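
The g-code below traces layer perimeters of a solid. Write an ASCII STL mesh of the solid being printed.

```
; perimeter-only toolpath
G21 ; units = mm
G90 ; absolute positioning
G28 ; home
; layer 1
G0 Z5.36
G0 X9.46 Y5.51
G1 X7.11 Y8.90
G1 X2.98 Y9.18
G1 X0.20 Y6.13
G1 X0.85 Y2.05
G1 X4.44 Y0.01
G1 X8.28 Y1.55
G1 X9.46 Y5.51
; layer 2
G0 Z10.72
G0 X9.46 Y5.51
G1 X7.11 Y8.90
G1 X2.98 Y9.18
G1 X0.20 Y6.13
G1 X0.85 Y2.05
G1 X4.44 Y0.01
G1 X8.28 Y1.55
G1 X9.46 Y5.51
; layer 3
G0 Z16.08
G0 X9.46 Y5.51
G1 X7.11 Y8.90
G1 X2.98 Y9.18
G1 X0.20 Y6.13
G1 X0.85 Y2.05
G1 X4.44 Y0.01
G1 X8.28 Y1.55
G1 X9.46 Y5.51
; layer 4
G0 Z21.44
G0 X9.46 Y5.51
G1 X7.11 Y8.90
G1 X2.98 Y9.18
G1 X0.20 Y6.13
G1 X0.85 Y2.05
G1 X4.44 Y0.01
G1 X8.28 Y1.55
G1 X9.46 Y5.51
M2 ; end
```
solid part
  facet normal 0.0000 0.0000 -1.0000
    outer loop
      vertex 2.98 9.18 0.00
      vertex 7.11 8.90 0.00
      vertex 9.46 5.51 0.00
    endloop
  endfacet
  facet normal 0.0000 0.0000 -1.0000
    outer loop
      vertex 0.20 6.13 0.00
      vertex 2.98 9.18 0.00
      vertex 9.46 5.51 0.00
    endloop
  endfacet
  facet normal 0.0000 0.0000 -1.0000
    outer loop
      vertex 0.85 2.05 0.00
      vertex 0.20 6.13 0.00
      vertex 9.46 5.51 0.00
    endloop
  endfacet
  facet normal 0.0000 0.0000 -1.0000
    outer loop
      vertex 4.44 0.01 0.00
      vertex 0.85 2.05 0.00
      vertex 9.46 5.51 0.00
    endloop
  endfacet
  facet normal 0.0000 0.0000 -1.0000
    outer loop
      vertex 8.28 1.55 0.00
      vertex 4.44 0.01 0.00
      vertex 9.46 5.51 0.00
    endloop
  endfacet
  facet normal 0.0000 0.0000 1.0000
    outer loop
      vertex 9.46 5.51 21.44
      vertex 7.11 8.90 21.44
      vertex 2.98 9.18 21.44
    endloop
  endfacet
  facet normal 0.0000 0.0000 1.0000
    outer loop
      vertex 9.46 5.51 21.44
      vertex 2.98 9.18 21.44
      vertex 0.20 6.13 21.44
    endloop
  endfacet
  facet normal 0.0000 0.0000 1.0000
    outer loop
      vertex 9.46 5.51 21.44
      vertex 0.20 6.13 21.44
      vertex 0.85 2.05 21.44
    endloop
  endfacet
  facet normal 0.0000 0.0000 1.0000
    outer loop
      vertex 9.46 5.51 21.44
      vertex 0.85 2.05 21.44
      vertex 4.44 0.01 21.44
    endloop
  endfacet
  facet normal 0.0000 0.0000 1.0000
    outer loop
      vertex 9.46 5.51 21.44
      vertex 4.44 0.01 21.44
      vertex 8.28 1.55 21.44
    endloop
  endfacet
  facet normal 0.8218 0.5697 0.0000
    outer loop
      vertex 9.46 5.51 0.00
      vertex 7.11 8.90 0.00
      vertex 7.11 8.90 21.44
    endloop
  endfacet
  facet normal 0.8218 0.5697 0.0000
    outer loop
      vertex 9.46 5.51 0.00
      vertex 7.11 8.90 21.44
      vertex 9.46 5.51 21.44
    endloop
  endfacet
  facet normal 0.0676 0.9977 0.0000
    outer loop
      vertex 7.11 8.90 0.00
      vertex 2.98 9.18 0.00
      vertex 2.98 9.18 21.44
    endloop
  endfacet
  facet normal 0.0676 0.9977 0.0000
    outer loop
      vertex 7.11 8.90 0.00
      vertex 2.98 9.18 21.44
      vertex 7.11 8.90 21.44
    endloop
  endfacet
  facet normal -0.7391 0.6736 0.0000
    outer loop
      vertex 2.98 9.18 0.00
      vertex 0.20 6.13 0.00
      vertex 0.20 6.13 21.44
    endloop
  endfacet
  facet normal -0.7391 0.6736 0.0000
    outer loop
      vertex 2.98 9.18 0.00
      vertex 0.20 6.13 21.44
      vertex 2.98 9.18 21.44
    endloop
  endfacet
  facet normal -0.9875 -0.1573 0.0000
    outer loop
      vertex 0.20 6.13 0.00
      vertex 0.85 2.05 0.00
      vertex 0.85 2.05 21.44
    endloop
  endfacet
  facet normal -0.9875 -0.1573 0.0000
    outer loop
      vertex 0.20 6.13 0.00
      vertex 0.85 2.05 21.44
      vertex 0.20 6.13 21.44
    endloop
  endfacet
  facet normal -0.4941 -0.8694 0.0000
    outer loop
      vertex 0.85 2.05 0.00
      vertex 4.44 0.01 0.00
      vertex 4.44 0.01 21.44
    endloop
  endfacet
  facet normal -0.4941 -0.8694 0.0000
    outer loop
      vertex 0.85 2.05 0.00
      vertex 4.44 0.01 21.44
      vertex 0.85 2.05 21.44
    endloop
  endfacet
  facet normal 0.3722 -0.9281 0.0000
    outer loop
      vertex 4.44 0.01 0.00
      vertex 8.28 1.55 0.00
      vertex 8.28 1.55 21.44
    endloop
  endfacet
  facet normal 0.3722 -0.9281 0.0000
    outer loop
      vertex 4.44 0.01 0.00
      vertex 8.28 1.55 21.44
      vertex 4.44 0.01 21.44
    endloop
  endfacet
  facet normal 0.9584 -0.2856 0.0000
    outer loop
      vertex 8.28 1.55 0.00
      vertex 9.46 5.51 0.00
      vertex 9.46 5.51 21.44
    endloop
  endfacet
  facet normal 0.9584 -0.2856 0.0000
    outer loop
      vertex 8.28 1.55 0.00
      vertex 9.46 5.51 21.44
      vertex 8.28 1.55 21.44
    endloop
  endfacet
endsolid part

The G0 Z moves step by Δz≈5.36 mm. Every layer's G1 loop is the same polygon, so the solid is a straight extrusion of it from z=0 to z≈21.4. Closing with flat bottom and top caps and triangulating gives 24 facets — a regular 7-sided prism (a cylinder approximated with 7 flat sides), circumscribed radius ≈ 4.76 mm, height ≈ 21.4 mm.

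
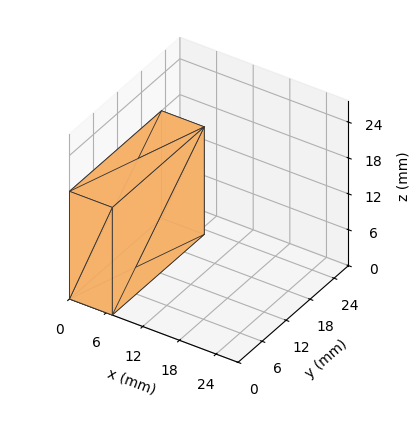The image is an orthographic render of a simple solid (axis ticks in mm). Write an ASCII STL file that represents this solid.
Reading the render: the shape is a rectangular box, roughly 7 × 23 mm footprint and 18 mm tall (dimensions read to the nearest mm from the axis ticks). For the STL, each face is triangulated and given an outward normal.

solid part
  facet normal 0.0000 0.0000 -1.0000
    outer loop
      vertex 7.00 23.00 0.00
      vertex 7.00 0.00 0.00
      vertex 0.00 0.00 0.00
    endloop
  endfacet
  facet normal 0.0000 0.0000 -1.0000
    outer loop
      vertex 0.00 23.00 0.00
      vertex 7.00 23.00 0.00
      vertex 0.00 0.00 0.00
    endloop
  endfacet
  facet normal 0.0000 0.0000 1.0000
    outer loop
      vertex 0.00 0.00 18.00
      vertex 7.00 0.00 18.00
      vertex 7.00 23.00 18.00
    endloop
  endfacet
  facet normal 0.0000 0.0000 1.0000
    outer loop
      vertex 0.00 0.00 18.00
      vertex 7.00 23.00 18.00
      vertex 0.00 23.00 18.00
    endloop
  endfacet
  facet normal 0.0000 -1.0000 0.0000
    outer loop
      vertex 0.00 0.00 0.00
      vertex 7.00 0.00 0.00
      vertex 7.00 0.00 18.00
    endloop
  endfacet
  facet normal 0.0000 -1.0000 0.0000
    outer loop
      vertex 0.00 0.00 0.00
      vertex 7.00 0.00 18.00
      vertex 0.00 0.00 18.00
    endloop
  endfacet
  facet normal 0.0000 1.0000 0.0000
    outer loop
      vertex 7.00 23.00 18.00
      vertex 7.00 23.00 0.00
      vertex 0.00 23.00 0.00
    endloop
  endfacet
  facet normal 0.0000 1.0000 0.0000
    outer loop
      vertex 0.00 23.00 18.00
      vertex 7.00 23.00 18.00
      vertex 0.00 23.00 0.00
    endloop
  endfacet
  facet normal -1.0000 0.0000 0.0000
    outer loop
      vertex 0.00 23.00 18.00
      vertex 0.00 23.00 0.00
      vertex 0.00 0.00 0.00
    endloop
  endfacet
  facet normal -1.0000 0.0000 0.0000
    outer loop
      vertex 0.00 0.00 18.00
      vertex 0.00 23.00 18.00
      vertex 0.00 0.00 0.00
    endloop
  endfacet
  facet normal 1.0000 0.0000 0.0000
    outer loop
      vertex 7.00 0.00 0.00
      vertex 7.00 23.00 0.00
      vertex 7.00 23.00 18.00
    endloop
  endfacet
  facet normal 1.0000 0.0000 0.0000
    outer loop
      vertex 7.00 0.00 0.00
      vertex 7.00 23.00 18.00
      vertex 7.00 0.00 18.00
    endloop
  endfacet
endsolid part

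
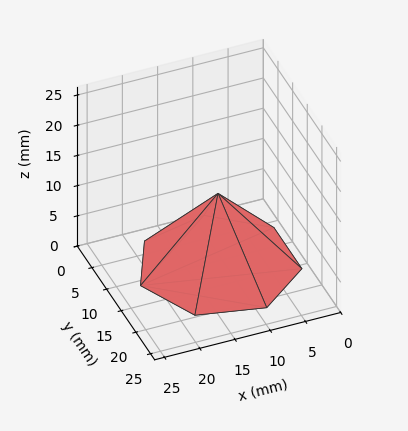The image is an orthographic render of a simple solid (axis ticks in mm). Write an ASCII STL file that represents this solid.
Reading the render: the shape is a regular 7-sided pyramid, base circumscribed radius ≈ 11 mm, apex at z ≈ 12 mm (dimensions read to the nearest mm from the axis ticks). For the STL, each face is triangulated and given an outward normal.

solid part
  facet normal 0.0000 0.0000 -1.0000
    outer loop
      vertex 8.55 21.72 0.00
      vertex 17.86 19.60 0.00
      vertex 22.00 11.00 0.00
    endloop
  endfacet
  facet normal 0.0000 0.0000 -1.0000
    outer loop
      vertex 1.09 15.77 0.00
      vertex 8.55 21.72 0.00
      vertex 22.00 11.00 0.00
    endloop
  endfacet
  facet normal 0.0000 0.0000 -1.0000
    outer loop
      vertex 1.09 6.23 0.00
      vertex 1.09 15.77 0.00
      vertex 22.00 11.00 0.00
    endloop
  endfacet
  facet normal 0.0000 0.0000 -1.0000
    outer loop
      vertex 8.55 0.28 0.00
      vertex 1.09 6.23 0.00
      vertex 22.00 11.00 0.00
    endloop
  endfacet
  facet normal 0.0000 0.0000 -1.0000
    outer loop
      vertex 17.86 2.40 0.00
      vertex 8.55 0.28 0.00
      vertex 22.00 11.00 0.00
    endloop
  endfacet
  facet normal 0.6947 0.3344 0.6368
    outer loop
      vertex 22.00 11.00 0.00
      vertex 17.86 19.60 0.00
      vertex 11.00 11.00 12.00
    endloop
  endfacet
  facet normal 0.1712 0.7519 0.6367
    outer loop
      vertex 17.86 19.60 0.00
      vertex 8.55 21.72 0.00
      vertex 11.00 11.00 12.00
    endloop
  endfacet
  facet normal -0.4808 0.6028 0.6367
    outer loop
      vertex 8.55 21.72 0.00
      vertex 1.09 15.77 0.00
      vertex 11.00 11.00 12.00
    endloop
  endfacet
  facet normal -0.7711 0.0000 0.6368
    outer loop
      vertex 1.09 15.77 0.00
      vertex 1.09 6.23 0.00
      vertex 11.00 11.00 12.00
    endloop
  endfacet
  facet normal -0.4808 -0.6028 0.6367
    outer loop
      vertex 1.09 6.23 0.00
      vertex 8.55 0.28 0.00
      vertex 11.00 11.00 12.00
    endloop
  endfacet
  facet normal 0.1712 -0.7519 0.6367
    outer loop
      vertex 8.55 0.28 0.00
      vertex 17.86 2.40 0.00
      vertex 11.00 11.00 12.00
    endloop
  endfacet
  facet normal 0.6947 -0.3344 0.6368
    outer loop
      vertex 17.86 2.40 0.00
      vertex 22.00 11.00 0.00
      vertex 11.00 11.00 12.00
    endloop
  endfacet
endsolid part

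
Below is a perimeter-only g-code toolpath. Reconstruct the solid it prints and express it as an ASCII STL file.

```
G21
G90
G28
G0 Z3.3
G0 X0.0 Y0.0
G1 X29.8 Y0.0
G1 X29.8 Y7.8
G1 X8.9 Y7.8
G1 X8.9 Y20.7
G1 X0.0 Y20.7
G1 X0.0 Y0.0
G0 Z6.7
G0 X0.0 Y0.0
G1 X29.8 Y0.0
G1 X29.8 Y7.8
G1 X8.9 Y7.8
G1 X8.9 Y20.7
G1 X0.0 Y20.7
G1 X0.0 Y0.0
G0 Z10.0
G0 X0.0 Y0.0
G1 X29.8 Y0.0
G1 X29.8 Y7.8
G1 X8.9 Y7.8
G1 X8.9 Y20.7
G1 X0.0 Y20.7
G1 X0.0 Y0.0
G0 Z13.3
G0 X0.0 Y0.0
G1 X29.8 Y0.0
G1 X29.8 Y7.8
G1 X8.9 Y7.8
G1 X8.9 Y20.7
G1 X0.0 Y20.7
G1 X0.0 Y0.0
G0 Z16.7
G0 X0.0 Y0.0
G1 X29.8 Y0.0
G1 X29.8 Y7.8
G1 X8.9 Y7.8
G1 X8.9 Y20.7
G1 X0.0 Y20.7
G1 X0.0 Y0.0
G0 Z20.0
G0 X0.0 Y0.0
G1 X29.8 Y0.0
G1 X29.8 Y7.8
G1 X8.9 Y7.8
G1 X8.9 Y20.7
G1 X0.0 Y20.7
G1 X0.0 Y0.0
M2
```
solid part
  facet normal 0.0000 0.0000 -1.0000
    outer loop
      vertex 29.8 7.8 0.0
      vertex 29.8 0.0 0.0
      vertex 0.0 0.0 0.0
    endloop
  endfacet
  facet normal 0.0000 0.0000 -1.0000
    outer loop
      vertex 8.9 7.8 0.0
      vertex 29.8 7.8 0.0
      vertex 0.0 0.0 0.0
    endloop
  endfacet
  facet normal 0.0000 0.0000 -1.0000
    outer loop
      vertex 8.9 20.7 0.0
      vertex 8.9 7.8 0.0
      vertex 0.0 0.0 0.0
    endloop
  endfacet
  facet normal 0.0000 0.0000 -1.0000
    outer loop
      vertex 0.0 20.7 0.0
      vertex 8.9 20.7 0.0
      vertex 0.0 0.0 0.0
    endloop
  endfacet
  facet normal 0.0000 0.0000 1.0000
    outer loop
      vertex 0.0 0.0 20.0
      vertex 29.8 0.0 20.0
      vertex 29.8 7.8 20.0
    endloop
  endfacet
  facet normal 0.0000 0.0000 1.0000
    outer loop
      vertex 0.0 0.0 20.0
      vertex 29.8 7.8 20.0
      vertex 8.9 7.8 20.0
    endloop
  endfacet
  facet normal 0.0000 0.0000 1.0000
    outer loop
      vertex 0.0 0.0 20.0
      vertex 8.9 7.8 20.0
      vertex 8.9 20.7 20.0
    endloop
  endfacet
  facet normal 0.0000 0.0000 1.0000
    outer loop
      vertex 0.0 0.0 20.0
      vertex 8.9 20.7 20.0
      vertex 0.0 20.7 20.0
    endloop
  endfacet
  facet normal 0.0000 -1.0000 0.0000
    outer loop
      vertex 0.0 0.0 0.0
      vertex 29.8 0.0 0.0
      vertex 29.8 0.0 20.0
    endloop
  endfacet
  facet normal 0.0000 -1.0000 0.0000
    outer loop
      vertex 0.0 0.0 0.0
      vertex 29.8 0.0 20.0
      vertex 0.0 0.0 20.0
    endloop
  endfacet
  facet normal 1.0000 0.0000 0.0000
    outer loop
      vertex 29.8 0.0 0.0
      vertex 29.8 7.8 0.0
      vertex 29.8 7.8 20.0
    endloop
  endfacet
  facet normal 1.0000 0.0000 0.0000
    outer loop
      vertex 29.8 0.0 0.0
      vertex 29.8 7.8 20.0
      vertex 29.8 0.0 20.0
    endloop
  endfacet
  facet normal 0.0000 1.0000 0.0000
    outer loop
      vertex 29.8 7.8 0.0
      vertex 8.9 7.8 0.0
      vertex 8.9 7.8 20.0
    endloop
  endfacet
  facet normal 0.0000 1.0000 0.0000
    outer loop
      vertex 29.8 7.8 0.0
      vertex 8.9 7.8 20.0
      vertex 29.8 7.8 20.0
    endloop
  endfacet
  facet normal 1.0000 0.0000 0.0000
    outer loop
      vertex 8.9 7.8 0.0
      vertex 8.9 20.7 0.0
      vertex 8.9 20.7 20.0
    endloop
  endfacet
  facet normal 1.0000 0.0000 0.0000
    outer loop
      vertex 8.9 7.8 0.0
      vertex 8.9 20.7 20.0
      vertex 8.9 7.8 20.0
    endloop
  endfacet
  facet normal 0.0000 1.0000 0.0000
    outer loop
      vertex 8.9 20.7 0.0
      vertex 0.0 20.7 0.0
      vertex 0.0 20.7 20.0
    endloop
  endfacet
  facet normal 0.0000 1.0000 0.0000
    outer loop
      vertex 8.9 20.7 0.0
      vertex 0.0 20.7 20.0
      vertex 8.9 20.7 20.0
    endloop
  endfacet
  facet normal -1.0000 0.0000 0.0000
    outer loop
      vertex 0.0 20.7 0.0
      vertex 0.0 0.0 0.0
      vertex 0.0 0.0 20.0
    endloop
  endfacet
  facet normal -1.0000 0.0000 0.0000
    outer loop
      vertex 0.0 20.7 0.0
      vertex 0.0 0.0 20.0
      vertex 0.0 20.7 20.0
    endloop
  endfacet
endsolid part

The G0 Z moves step by Δz≈3.3 mm. Every layer's G1 loop is the same polygon, so the solid is a straight extrusion of it from z=0 to z≈20. Closing with flat bottom and top caps and triangulating gives 20 facets — an L-shaped prism: outer 29.8 × 20.7 mm, arm thicknesses ≈ 7.8 mm (horizontal) and 8.9 mm (vertical), extruded 20 mm in z.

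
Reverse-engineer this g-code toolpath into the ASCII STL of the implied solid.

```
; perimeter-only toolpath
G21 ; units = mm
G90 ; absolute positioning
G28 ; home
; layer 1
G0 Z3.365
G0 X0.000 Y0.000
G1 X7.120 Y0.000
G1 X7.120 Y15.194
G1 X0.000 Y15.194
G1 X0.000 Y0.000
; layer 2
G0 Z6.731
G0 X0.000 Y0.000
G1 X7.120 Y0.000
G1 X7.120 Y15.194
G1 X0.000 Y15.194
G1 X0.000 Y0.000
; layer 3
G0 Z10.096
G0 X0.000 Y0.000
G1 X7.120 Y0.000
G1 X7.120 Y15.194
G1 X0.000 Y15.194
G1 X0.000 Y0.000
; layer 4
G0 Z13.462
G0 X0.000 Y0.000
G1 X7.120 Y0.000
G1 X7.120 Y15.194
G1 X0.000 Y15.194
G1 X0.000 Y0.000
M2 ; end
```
solid part
  facet normal 0.0000 0.0000 -1.0000
    outer loop
      vertex 7.120 15.194 0.000
      vertex 7.120 0.000 0.000
      vertex 0.000 0.000 0.000
    endloop
  endfacet
  facet normal 0.0000 0.0000 -1.0000
    outer loop
      vertex 0.000 15.194 0.000
      vertex 7.120 15.194 0.000
      vertex 0.000 0.000 0.000
    endloop
  endfacet
  facet normal 0.0000 0.0000 1.0000
    outer loop
      vertex 0.000 0.000 13.462
      vertex 7.120 0.000 13.462
      vertex 7.120 15.194 13.462
    endloop
  endfacet
  facet normal 0.0000 0.0000 1.0000
    outer loop
      vertex 0.000 0.000 13.462
      vertex 7.120 15.194 13.462
      vertex 0.000 15.194 13.462
    endloop
  endfacet
  facet normal 0.0000 -1.0000 0.0000
    outer loop
      vertex 0.000 0.000 0.000
      vertex 7.120 0.000 0.000
      vertex 7.120 0.000 13.462
    endloop
  endfacet
  facet normal 0.0000 -1.0000 0.0000
    outer loop
      vertex 0.000 0.000 0.000
      vertex 7.120 0.000 13.462
      vertex 0.000 0.000 13.462
    endloop
  endfacet
  facet normal 0.0000 1.0000 0.0000
    outer loop
      vertex 7.120 15.194 13.462
      vertex 7.120 15.194 0.000
      vertex 0.000 15.194 0.000
    endloop
  endfacet
  facet normal 0.0000 1.0000 0.0000
    outer loop
      vertex 0.000 15.194 13.462
      vertex 7.120 15.194 13.462
      vertex 0.000 15.194 0.000
    endloop
  endfacet
  facet normal -1.0000 0.0000 0.0000
    outer loop
      vertex 0.000 15.194 13.462
      vertex 0.000 15.194 0.000
      vertex 0.000 0.000 0.000
    endloop
  endfacet
  facet normal -1.0000 0.0000 0.0000
    outer loop
      vertex 0.000 0.000 13.462
      vertex 0.000 15.194 13.462
      vertex 0.000 0.000 0.000
    endloop
  endfacet
  facet normal 1.0000 0.0000 0.0000
    outer loop
      vertex 7.120 0.000 0.000
      vertex 7.120 15.194 0.000
      vertex 7.120 15.194 13.462
    endloop
  endfacet
  facet normal 1.0000 0.0000 0.0000
    outer loop
      vertex 7.120 0.000 0.000
      vertex 7.120 15.194 13.462
      vertex 7.120 0.000 13.462
    endloop
  endfacet
endsolid part

The G0 Z moves step by Δz≈3.365 mm. Every layer's G1 loop is the same polygon, so the solid is a straight extrusion of it from z=0 to z≈13.5. Closing with flat bottom and top caps and triangulating gives 12 facets — a rectangular box, roughly 7.12 × 15.2 mm footprint and 13.5 mm tall.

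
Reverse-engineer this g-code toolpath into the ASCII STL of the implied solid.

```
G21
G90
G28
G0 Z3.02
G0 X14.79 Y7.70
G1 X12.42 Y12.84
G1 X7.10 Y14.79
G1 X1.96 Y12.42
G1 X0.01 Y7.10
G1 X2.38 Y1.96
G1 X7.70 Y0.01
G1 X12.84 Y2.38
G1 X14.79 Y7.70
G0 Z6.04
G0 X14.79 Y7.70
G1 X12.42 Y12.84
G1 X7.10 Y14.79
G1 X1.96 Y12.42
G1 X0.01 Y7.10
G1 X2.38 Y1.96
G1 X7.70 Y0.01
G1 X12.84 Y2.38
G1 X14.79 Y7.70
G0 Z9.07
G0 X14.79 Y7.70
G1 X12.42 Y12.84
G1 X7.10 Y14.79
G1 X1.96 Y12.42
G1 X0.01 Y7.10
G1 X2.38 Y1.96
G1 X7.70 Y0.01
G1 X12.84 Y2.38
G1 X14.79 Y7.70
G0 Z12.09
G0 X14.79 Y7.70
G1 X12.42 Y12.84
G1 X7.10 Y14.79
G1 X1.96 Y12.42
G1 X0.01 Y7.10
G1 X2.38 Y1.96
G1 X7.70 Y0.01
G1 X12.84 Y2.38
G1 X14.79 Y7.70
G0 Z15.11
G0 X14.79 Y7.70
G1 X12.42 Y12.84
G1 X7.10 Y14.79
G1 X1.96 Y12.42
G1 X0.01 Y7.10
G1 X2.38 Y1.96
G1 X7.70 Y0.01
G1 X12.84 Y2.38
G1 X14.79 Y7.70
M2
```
solid part
  facet normal 0.0000 0.0000 -1.0000
    outer loop
      vertex 7.10 14.79 0.00
      vertex 12.42 12.84 0.00
      vertex 14.79 7.70 0.00
    endloop
  endfacet
  facet normal 0.0000 0.0000 -1.0000
    outer loop
      vertex 1.96 12.42 0.00
      vertex 7.10 14.79 0.00
      vertex 14.79 7.70 0.00
    endloop
  endfacet
  facet normal 0.0000 0.0000 -1.0000
    outer loop
      vertex 0.01 7.10 0.00
      vertex 1.96 12.42 0.00
      vertex 14.79 7.70 0.00
    endloop
  endfacet
  facet normal 0.0000 0.0000 -1.0000
    outer loop
      vertex 2.38 1.96 0.00
      vertex 0.01 7.10 0.00
      vertex 14.79 7.70 0.00
    endloop
  endfacet
  facet normal 0.0000 0.0000 -1.0000
    outer loop
      vertex 7.70 0.01 0.00
      vertex 2.38 1.96 0.00
      vertex 14.79 7.70 0.00
    endloop
  endfacet
  facet normal 0.0000 0.0000 -1.0000
    outer loop
      vertex 12.84 2.38 0.00
      vertex 7.70 0.01 0.00
      vertex 14.79 7.70 0.00
    endloop
  endfacet
  facet normal 0.0000 0.0000 1.0000
    outer loop
      vertex 14.79 7.70 15.11
      vertex 12.42 12.84 15.11
      vertex 7.10 14.79 15.11
    endloop
  endfacet
  facet normal 0.0000 0.0000 1.0000
    outer loop
      vertex 14.79 7.70 15.11
      vertex 7.10 14.79 15.11
      vertex 1.96 12.42 15.11
    endloop
  endfacet
  facet normal 0.0000 0.0000 1.0000
    outer loop
      vertex 14.79 7.70 15.11
      vertex 1.96 12.42 15.11
      vertex 0.01 7.10 15.11
    endloop
  endfacet
  facet normal 0.0000 0.0000 1.0000
    outer loop
      vertex 14.79 7.70 15.11
      vertex 0.01 7.10 15.11
      vertex 2.38 1.96 15.11
    endloop
  endfacet
  facet normal 0.0000 0.0000 1.0000
    outer loop
      vertex 14.79 7.70 15.11
      vertex 2.38 1.96 15.11
      vertex 7.70 0.01 15.11
    endloop
  endfacet
  facet normal 0.0000 0.0000 1.0000
    outer loop
      vertex 14.79 7.70 15.11
      vertex 7.70 0.01 15.11
      vertex 12.84 2.38 15.11
    endloop
  endfacet
  facet normal 0.9081 0.4187 0.0000
    outer loop
      vertex 14.79 7.70 0.00
      vertex 12.42 12.84 0.00
      vertex 12.42 12.84 15.11
    endloop
  endfacet
  facet normal 0.9081 0.4187 0.0000
    outer loop
      vertex 14.79 7.70 0.00
      vertex 12.42 12.84 15.11
      vertex 14.79 7.70 15.11
    endloop
  endfacet
  facet normal 0.3442 0.9389 0.0000
    outer loop
      vertex 12.42 12.84 0.00
      vertex 7.10 14.79 0.00
      vertex 7.10 14.79 15.11
    endloop
  endfacet
  facet normal 0.3442 0.9389 0.0000
    outer loop
      vertex 12.42 12.84 0.00
      vertex 7.10 14.79 15.11
      vertex 12.42 12.84 15.11
    endloop
  endfacet
  facet normal -0.4187 0.9081 0.0000
    outer loop
      vertex 7.10 14.79 0.00
      vertex 1.96 12.42 0.00
      vertex 1.96 12.42 15.11
    endloop
  endfacet
  facet normal -0.4187 0.9081 0.0000
    outer loop
      vertex 7.10 14.79 0.00
      vertex 1.96 12.42 15.11
      vertex 7.10 14.79 15.11
    endloop
  endfacet
  facet normal -0.9389 0.3442 0.0000
    outer loop
      vertex 1.96 12.42 0.00
      vertex 0.01 7.10 0.00
      vertex 0.01 7.10 15.11
    endloop
  endfacet
  facet normal -0.9389 0.3442 0.0000
    outer loop
      vertex 1.96 12.42 0.00
      vertex 0.01 7.10 15.11
      vertex 1.96 12.42 15.11
    endloop
  endfacet
  facet normal -0.9081 -0.4187 0.0000
    outer loop
      vertex 0.01 7.10 0.00
      vertex 2.38 1.96 0.00
      vertex 2.38 1.96 15.11
    endloop
  endfacet
  facet normal -0.9081 -0.4187 0.0000
    outer loop
      vertex 0.01 7.10 0.00
      vertex 2.38 1.96 15.11
      vertex 0.01 7.10 15.11
    endloop
  endfacet
  facet normal -0.3442 -0.9389 0.0000
    outer loop
      vertex 2.38 1.96 0.00
      vertex 7.70 0.01 0.00
      vertex 7.70 0.01 15.11
    endloop
  endfacet
  facet normal -0.3442 -0.9389 0.0000
    outer loop
      vertex 2.38 1.96 0.00
      vertex 7.70 0.01 15.11
      vertex 2.38 1.96 15.11
    endloop
  endfacet
  facet normal 0.4187 -0.9081 0.0000
    outer loop
      vertex 7.70 0.01 0.00
      vertex 12.84 2.38 0.00
      vertex 12.84 2.38 15.11
    endloop
  endfacet
  facet normal 0.4187 -0.9081 0.0000
    outer loop
      vertex 7.70 0.01 0.00
      vertex 12.84 2.38 15.11
      vertex 7.70 0.01 15.11
    endloop
  endfacet
  facet normal 0.9389 -0.3442 0.0000
    outer loop
      vertex 12.84 2.38 0.00
      vertex 14.79 7.70 0.00
      vertex 14.79 7.70 15.11
    endloop
  endfacet
  facet normal 0.9389 -0.3442 0.0000
    outer loop
      vertex 12.84 2.38 0.00
      vertex 14.79 7.70 15.11
      vertex 12.84 2.38 15.11
    endloop
  endfacet
endsolid part

The G0 Z moves step by Δz≈3.02 mm. Every layer's G1 loop is the same polygon, so the solid is a straight extrusion of it from z=0 to z≈15.1. Closing with flat bottom and top caps and triangulating gives 28 facets — a regular 8-sided prism (a cylinder approximated with 8 flat sides), circumscribed radius ≈ 7.4 mm, height ≈ 15.1 mm.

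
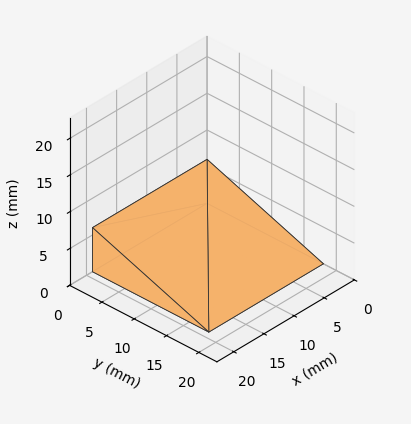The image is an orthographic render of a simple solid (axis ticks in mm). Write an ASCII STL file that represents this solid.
Reading the render: the shape is a wedge (ramp): 19 × 18 mm base, rising to 6 mm along the y=0 edge and sloping linearly to z=0 at y=18 (dimensions read to the nearest mm from the axis ticks). For the STL, each face is triangulated and given an outward normal.

solid part
  facet normal 0.0000 0.0000 -1.0000
    outer loop
      vertex 19.0 18.0 0.0
      vertex 19.0 0.0 0.0
      vertex 0.0 0.0 0.0
    endloop
  endfacet
  facet normal 0.0000 0.0000 -1.0000
    outer loop
      vertex 0.0 18.0 0.0
      vertex 19.0 18.0 0.0
      vertex 0.0 0.0 0.0
    endloop
  endfacet
  facet normal 0.0000 -1.0000 0.0000
    outer loop
      vertex 0.0 0.0 0.0
      vertex 19.0 0.0 0.0
      vertex 19.0 0.0 6.0
    endloop
  endfacet
  facet normal 0.0000 -1.0000 0.0000
    outer loop
      vertex 0.0 0.0 0.0
      vertex 19.0 0.0 6.0
      vertex 0.0 0.0 6.0
    endloop
  endfacet
  facet normal 0.0000 0.3162 0.9487
    outer loop
      vertex 0.0 0.0 6.0
      vertex 19.0 0.0 6.0
      vertex 19.0 18.0 0.0
    endloop
  endfacet
  facet normal 0.0000 0.3162 0.9487
    outer loop
      vertex 0.0 0.0 6.0
      vertex 19.0 18.0 0.0
      vertex 0.0 18.0 0.0
    endloop
  endfacet
  facet normal -1.0000 0.0000 0.0000
    outer loop
      vertex 0.0 0.0 6.0
      vertex 0.0 18.0 0.0
      vertex 0.0 0.0 0.0
    endloop
  endfacet
  facet normal 1.0000 0.0000 0.0000
    outer loop
      vertex 19.0 0.0 0.0
      vertex 19.0 18.0 0.0
      vertex 19.0 0.0 6.0
    endloop
  endfacet
endsolid part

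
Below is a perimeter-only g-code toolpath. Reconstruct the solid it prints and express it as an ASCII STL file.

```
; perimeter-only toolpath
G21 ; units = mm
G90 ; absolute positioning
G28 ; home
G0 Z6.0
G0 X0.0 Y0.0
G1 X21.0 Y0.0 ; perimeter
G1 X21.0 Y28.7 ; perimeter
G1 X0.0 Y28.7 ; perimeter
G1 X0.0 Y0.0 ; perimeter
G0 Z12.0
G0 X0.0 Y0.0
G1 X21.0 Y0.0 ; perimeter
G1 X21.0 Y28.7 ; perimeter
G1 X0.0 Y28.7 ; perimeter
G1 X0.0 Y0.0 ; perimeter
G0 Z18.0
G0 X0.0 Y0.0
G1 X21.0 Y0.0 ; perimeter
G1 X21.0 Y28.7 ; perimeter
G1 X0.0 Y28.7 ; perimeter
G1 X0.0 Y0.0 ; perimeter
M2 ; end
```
solid part
  facet normal 0.0000 0.0000 -1.0000
    outer loop
      vertex 21.0 28.7 0.0
      vertex 21.0 0.0 0.0
      vertex 0.0 0.0 0.0
    endloop
  endfacet
  facet normal 0.0000 0.0000 -1.0000
    outer loop
      vertex 0.0 28.7 0.0
      vertex 21.0 28.7 0.0
      vertex 0.0 0.0 0.0
    endloop
  endfacet
  facet normal 0.0000 0.0000 1.0000
    outer loop
      vertex 0.0 0.0 18.0
      vertex 21.0 0.0 18.0
      vertex 21.0 28.7 18.0
    endloop
  endfacet
  facet normal 0.0000 0.0000 1.0000
    outer loop
      vertex 0.0 0.0 18.0
      vertex 21.0 28.7 18.0
      vertex 0.0 28.7 18.0
    endloop
  endfacet
  facet normal 0.0000 -1.0000 0.0000
    outer loop
      vertex 0.0 0.0 0.0
      vertex 21.0 0.0 0.0
      vertex 21.0 0.0 18.0
    endloop
  endfacet
  facet normal 0.0000 -1.0000 0.0000
    outer loop
      vertex 0.0 0.0 0.0
      vertex 21.0 0.0 18.0
      vertex 0.0 0.0 18.0
    endloop
  endfacet
  facet normal 0.0000 1.0000 0.0000
    outer loop
      vertex 21.0 28.7 18.0
      vertex 21.0 28.7 0.0
      vertex 0.0 28.7 0.0
    endloop
  endfacet
  facet normal 0.0000 1.0000 0.0000
    outer loop
      vertex 0.0 28.7 18.0
      vertex 21.0 28.7 18.0
      vertex 0.0 28.7 0.0
    endloop
  endfacet
  facet normal -1.0000 0.0000 0.0000
    outer loop
      vertex 0.0 28.7 18.0
      vertex 0.0 28.7 0.0
      vertex 0.0 0.0 0.0
    endloop
  endfacet
  facet normal -1.0000 0.0000 0.0000
    outer loop
      vertex 0.0 0.0 18.0
      vertex 0.0 28.7 18.0
      vertex 0.0 0.0 0.0
    endloop
  endfacet
  facet normal 1.0000 0.0000 0.0000
    outer loop
      vertex 21.0 0.0 0.0
      vertex 21.0 28.7 0.0
      vertex 21.0 28.7 18.0
    endloop
  endfacet
  facet normal 1.0000 0.0000 0.0000
    outer loop
      vertex 21.0 0.0 0.0
      vertex 21.0 28.7 18.0
      vertex 21.0 0.0 18.0
    endloop
  endfacet
endsolid part

The G0 Z moves step by Δz≈6.0 mm. Every layer's G1 loop is the same polygon, so the solid is a straight extrusion of it from z=0 to z≈18. Closing with flat bottom and top caps and triangulating gives 12 facets — a rectangular box, roughly 21 × 28.7 mm footprint and 18 mm tall.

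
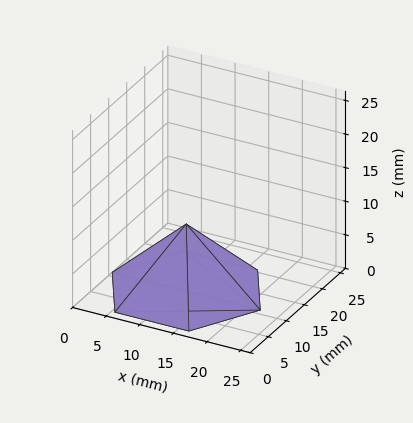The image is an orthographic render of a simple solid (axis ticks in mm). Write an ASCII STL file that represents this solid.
Reading the render: the shape is a regular 6-sided pyramid, base circumscribed radius ≈ 11 mm, apex at z ≈ 10 mm (dimensions read to the nearest mm from the axis ticks). For the STL, each face is triangulated and given an outward normal.

solid part
  facet normal 0.0000 0.0000 -1.0000
    outer loop
      vertex 5.500 20.526 0.000
      vertex 16.500 20.526 0.000
      vertex 22.000 11.000 0.000
    endloop
  endfacet
  facet normal 0.0000 0.0000 -1.0000
    outer loop
      vertex 0.000 11.000 0.000
      vertex 5.500 20.526 0.000
      vertex 22.000 11.000 0.000
    endloop
  endfacet
  facet normal 0.0000 0.0000 -1.0000
    outer loop
      vertex 5.500 1.474 0.000
      vertex 0.000 11.000 0.000
      vertex 22.000 11.000 0.000
    endloop
  endfacet
  facet normal 0.0000 0.0000 -1.0000
    outer loop
      vertex 16.500 1.474 0.000
      vertex 5.500 1.474 0.000
      vertex 22.000 11.000 0.000
    endloop
  endfacet
  facet normal 0.6270 0.3620 0.6897
    outer loop
      vertex 22.000 11.000 0.000
      vertex 16.500 20.526 0.000
      vertex 11.000 11.000 10.000
    endloop
  endfacet
  facet normal 0.0000 0.7241 0.6897
    outer loop
      vertex 16.500 20.526 0.000
      vertex 5.500 20.526 0.000
      vertex 11.000 11.000 10.000
    endloop
  endfacet
  facet normal -0.6270 0.3620 0.6897
    outer loop
      vertex 5.500 20.526 0.000
      vertex 0.000 11.000 0.000
      vertex 11.000 11.000 10.000
    endloop
  endfacet
  facet normal -0.6270 -0.3620 0.6897
    outer loop
      vertex 0.000 11.000 0.000
      vertex 5.500 1.474 0.000
      vertex 11.000 11.000 10.000
    endloop
  endfacet
  facet normal 0.0000 -0.7241 0.6897
    outer loop
      vertex 5.500 1.474 0.000
      vertex 16.500 1.474 0.000
      vertex 11.000 11.000 10.000
    endloop
  endfacet
  facet normal 0.6270 -0.3620 0.6897
    outer loop
      vertex 16.500 1.474 0.000
      vertex 22.000 11.000 0.000
      vertex 11.000 11.000 10.000
    endloop
  endfacet
endsolid part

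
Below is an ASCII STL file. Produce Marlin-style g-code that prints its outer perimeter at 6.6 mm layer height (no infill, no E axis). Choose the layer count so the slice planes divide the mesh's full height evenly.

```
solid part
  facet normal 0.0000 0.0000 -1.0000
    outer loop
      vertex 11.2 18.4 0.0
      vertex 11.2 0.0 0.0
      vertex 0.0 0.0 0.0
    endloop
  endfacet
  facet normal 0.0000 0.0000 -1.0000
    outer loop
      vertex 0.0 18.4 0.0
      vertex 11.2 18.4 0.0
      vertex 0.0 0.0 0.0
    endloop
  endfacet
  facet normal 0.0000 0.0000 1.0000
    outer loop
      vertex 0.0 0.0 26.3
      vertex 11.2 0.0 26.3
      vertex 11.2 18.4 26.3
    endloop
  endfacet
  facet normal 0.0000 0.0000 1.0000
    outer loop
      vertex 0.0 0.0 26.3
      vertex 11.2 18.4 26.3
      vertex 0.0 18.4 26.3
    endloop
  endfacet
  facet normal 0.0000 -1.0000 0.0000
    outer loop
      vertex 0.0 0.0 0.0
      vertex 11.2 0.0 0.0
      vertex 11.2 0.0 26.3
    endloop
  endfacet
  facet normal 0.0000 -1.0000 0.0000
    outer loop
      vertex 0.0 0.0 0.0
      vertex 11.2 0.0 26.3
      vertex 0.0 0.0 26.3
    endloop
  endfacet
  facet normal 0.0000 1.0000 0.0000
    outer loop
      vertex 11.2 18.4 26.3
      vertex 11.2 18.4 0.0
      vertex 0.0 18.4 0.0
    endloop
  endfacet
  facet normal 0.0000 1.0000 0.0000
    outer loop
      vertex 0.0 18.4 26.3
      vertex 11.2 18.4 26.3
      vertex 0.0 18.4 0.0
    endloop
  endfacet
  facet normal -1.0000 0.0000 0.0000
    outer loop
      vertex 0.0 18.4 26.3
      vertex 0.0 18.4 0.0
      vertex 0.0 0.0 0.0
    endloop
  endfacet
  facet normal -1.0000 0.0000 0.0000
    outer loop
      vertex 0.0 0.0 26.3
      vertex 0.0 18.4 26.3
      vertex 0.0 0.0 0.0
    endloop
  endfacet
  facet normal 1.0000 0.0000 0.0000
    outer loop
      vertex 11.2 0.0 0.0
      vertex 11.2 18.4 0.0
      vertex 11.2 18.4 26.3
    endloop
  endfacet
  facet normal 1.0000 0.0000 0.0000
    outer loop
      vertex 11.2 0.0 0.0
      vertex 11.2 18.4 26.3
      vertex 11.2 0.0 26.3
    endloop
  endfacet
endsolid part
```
; perimeter-only toolpath
G21 ; units = mm
G90 ; absolute positioning
G28 ; home
; layer 1
G0 Z6.6
G0 X0.0 Y0.0
G1 X11.2 Y0.0
G1 X11.2 Y18.4
G1 X0.0 Y18.4
G1 X0.0 Y0.0
; layer 2
G0 Z13.2
G0 X0.0 Y0.0
G1 X11.2 Y0.0
G1 X11.2 Y18.4
G1 X0.0 Y18.4
G1 X0.0 Y0.0
; layer 3
G0 Z19.7
G0 X0.0 Y0.0
G1 X11.2 Y0.0
G1 X11.2 Y18.4
G1 X0.0 Y18.4
G1 X0.0 Y0.0
; layer 4
G0 Z26.3
G0 X0.0 Y0.0
G1 X11.2 Y0.0
G1 X11.2 Y18.4
G1 X0.0 Y18.4
G1 X0.0 Y0.0
M2 ; end

The solid is a rectangular box, roughly 11.2 × 18.4 mm footprint and 26.3 mm tall. Slicing at Δz = 6.6 mm — 4 equal slices spanning the solid's height, so layer i sits at z = i·h/4 — gives 4 non-empty perimeters. Each is a 4-segment closed polygon; G0 lifts to the layer z and rapids to the start vertex, then G1 traces the edges.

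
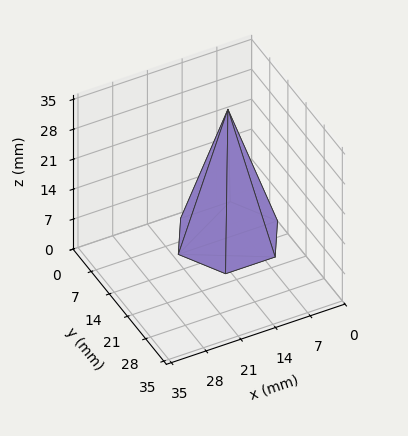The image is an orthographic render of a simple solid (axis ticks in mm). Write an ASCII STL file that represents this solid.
Reading the render: the shape is a regular 6-sided pyramid, base circumscribed radius ≈ 10 mm, apex at z ≈ 30 mm (dimensions read to the nearest mm from the axis ticks). For the STL, each face is triangulated and given an outward normal.

solid part
  facet normal 0.0000 0.0000 -1.0000
    outer loop
      vertex 5.000 18.660 0.000
      vertex 15.000 18.660 0.000
      vertex 20.000 10.000 0.000
    endloop
  endfacet
  facet normal 0.0000 0.0000 -1.0000
    outer loop
      vertex 0.000 10.000 0.000
      vertex 5.000 18.660 0.000
      vertex 20.000 10.000 0.000
    endloop
  endfacet
  facet normal 0.0000 0.0000 -1.0000
    outer loop
      vertex 5.000 1.340 0.000
      vertex 0.000 10.000 0.000
      vertex 20.000 10.000 0.000
    endloop
  endfacet
  facet normal 0.0000 0.0000 -1.0000
    outer loop
      vertex 15.000 1.340 0.000
      vertex 5.000 1.340 0.000
      vertex 20.000 10.000 0.000
    endloop
  endfacet
  facet normal 0.8320 0.4804 0.2773
    outer loop
      vertex 20.000 10.000 0.000
      vertex 15.000 18.660 0.000
      vertex 10.000 10.000 30.000
    endloop
  endfacet
  facet normal 0.0000 0.9608 0.2773
    outer loop
      vertex 15.000 18.660 0.000
      vertex 5.000 18.660 0.000
      vertex 10.000 10.000 30.000
    endloop
  endfacet
  facet normal -0.8320 0.4804 0.2773
    outer loop
      vertex 5.000 18.660 0.000
      vertex 0.000 10.000 0.000
      vertex 10.000 10.000 30.000
    endloop
  endfacet
  facet normal -0.8320 -0.4804 0.2773
    outer loop
      vertex 0.000 10.000 0.000
      vertex 5.000 1.340 0.000
      vertex 10.000 10.000 30.000
    endloop
  endfacet
  facet normal 0.0000 -0.9608 0.2773
    outer loop
      vertex 5.000 1.340 0.000
      vertex 15.000 1.340 0.000
      vertex 10.000 10.000 30.000
    endloop
  endfacet
  facet normal 0.8320 -0.4804 0.2773
    outer loop
      vertex 15.000 1.340 0.000
      vertex 20.000 10.000 0.000
      vertex 10.000 10.000 30.000
    endloop
  endfacet
endsolid part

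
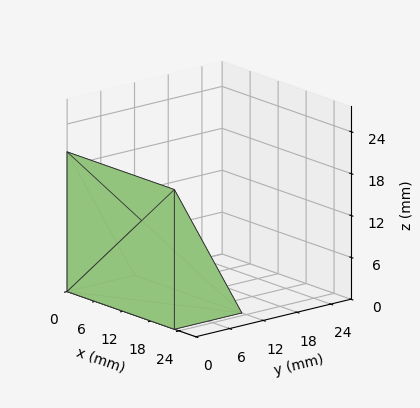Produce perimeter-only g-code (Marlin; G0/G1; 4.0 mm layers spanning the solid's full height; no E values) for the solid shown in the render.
Reading the render: the shape is a wedge (ramp): 23 × 12 mm base, rising to 20 mm along the y=0 edge and sloping linearly to z=0 at y=12 (dimensions read to the nearest mm from the axis ticks). For the g-code, the solid's height is divided into equal slices at the stated Δz and each level perimeter traced with G1 moves after a G0 lift.

; perimeter-only toolpath
G21 ; units = mm
G90 ; absolute positioning
G28 ; home
; layer 1
G0 Z4.0
G0 X0.0 Y0.0
G1 X23.0 Y0.0
G1 X23.0 Y9.6
G1 X0.0 Y9.6
G1 X0.0 Y0.0
; layer 2
G0 Z8.0
G0 X0.0 Y0.0
G1 X23.0 Y0.0
G1 X23.0 Y7.2
G1 X0.0 Y7.2
G1 X0.0 Y0.0
; layer 3
G0 Z12.0
G0 X0.0 Y0.0
G1 X23.0 Y0.0
G1 X23.0 Y4.8
G1 X0.0 Y4.8
G1 X0.0 Y0.0
; layer 4
G0 Z16.0
G0 X0.0 Y0.0
G1 X23.0 Y0.0
G1 X23.0 Y2.4
G1 X0.0 Y2.4
G1 X0.0 Y0.0
M2 ; end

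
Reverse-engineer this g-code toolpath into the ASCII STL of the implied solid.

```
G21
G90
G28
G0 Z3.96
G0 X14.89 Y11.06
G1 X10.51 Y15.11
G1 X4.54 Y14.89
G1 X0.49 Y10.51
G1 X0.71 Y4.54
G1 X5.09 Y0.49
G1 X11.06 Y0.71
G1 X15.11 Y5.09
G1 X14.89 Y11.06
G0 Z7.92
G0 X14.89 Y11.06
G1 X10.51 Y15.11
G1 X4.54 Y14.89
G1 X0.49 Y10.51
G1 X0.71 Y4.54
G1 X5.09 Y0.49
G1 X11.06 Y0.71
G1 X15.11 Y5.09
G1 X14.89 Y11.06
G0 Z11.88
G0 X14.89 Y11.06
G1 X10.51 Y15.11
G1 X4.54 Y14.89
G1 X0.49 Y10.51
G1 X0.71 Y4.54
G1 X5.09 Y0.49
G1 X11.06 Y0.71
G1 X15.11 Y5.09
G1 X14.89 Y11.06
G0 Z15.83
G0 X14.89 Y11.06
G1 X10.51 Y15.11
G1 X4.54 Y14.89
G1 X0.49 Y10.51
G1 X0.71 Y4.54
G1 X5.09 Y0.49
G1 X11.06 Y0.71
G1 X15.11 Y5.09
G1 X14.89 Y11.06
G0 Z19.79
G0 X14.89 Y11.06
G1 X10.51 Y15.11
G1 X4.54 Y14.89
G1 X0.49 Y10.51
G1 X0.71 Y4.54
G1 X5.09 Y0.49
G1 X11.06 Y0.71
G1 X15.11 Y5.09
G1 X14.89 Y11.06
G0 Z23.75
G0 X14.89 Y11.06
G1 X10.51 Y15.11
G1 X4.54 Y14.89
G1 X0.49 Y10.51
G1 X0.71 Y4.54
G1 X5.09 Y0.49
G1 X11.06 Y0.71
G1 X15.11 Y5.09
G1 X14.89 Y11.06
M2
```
solid part
  facet normal 0.0000 0.0000 -1.0000
    outer loop
      vertex 4.54 14.89 0.00
      vertex 10.51 15.11 0.00
      vertex 14.89 11.06 0.00
    endloop
  endfacet
  facet normal 0.0000 0.0000 -1.0000
    outer loop
      vertex 0.49 10.51 0.00
      vertex 4.54 14.89 0.00
      vertex 14.89 11.06 0.00
    endloop
  endfacet
  facet normal 0.0000 0.0000 -1.0000
    outer loop
      vertex 0.71 4.54 0.00
      vertex 0.49 10.51 0.00
      vertex 14.89 11.06 0.00
    endloop
  endfacet
  facet normal 0.0000 0.0000 -1.0000
    outer loop
      vertex 5.09 0.49 0.00
      vertex 0.71 4.54 0.00
      vertex 14.89 11.06 0.00
    endloop
  endfacet
  facet normal 0.0000 0.0000 -1.0000
    outer loop
      vertex 11.06 0.71 0.00
      vertex 5.09 0.49 0.00
      vertex 14.89 11.06 0.00
    endloop
  endfacet
  facet normal 0.0000 0.0000 -1.0000
    outer loop
      vertex 15.11 5.09 0.00
      vertex 11.06 0.71 0.00
      vertex 14.89 11.06 0.00
    endloop
  endfacet
  facet normal 0.0000 0.0000 1.0000
    outer loop
      vertex 14.89 11.06 23.75
      vertex 10.51 15.11 23.75
      vertex 4.54 14.89 23.75
    endloop
  endfacet
  facet normal 0.0000 0.0000 1.0000
    outer loop
      vertex 14.89 11.06 23.75
      vertex 4.54 14.89 23.75
      vertex 0.49 10.51 23.75
    endloop
  endfacet
  facet normal 0.0000 0.0000 1.0000
    outer loop
      vertex 14.89 11.06 23.75
      vertex 0.49 10.51 23.75
      vertex 0.71 4.54 23.75
    endloop
  endfacet
  facet normal 0.0000 0.0000 1.0000
    outer loop
      vertex 14.89 11.06 23.75
      vertex 0.71 4.54 23.75
      vertex 5.09 0.49 23.75
    endloop
  endfacet
  facet normal 0.0000 0.0000 1.0000
    outer loop
      vertex 14.89 11.06 23.75
      vertex 5.09 0.49 23.75
      vertex 11.06 0.71 23.75
    endloop
  endfacet
  facet normal 0.0000 0.0000 1.0000
    outer loop
      vertex 14.89 11.06 23.75
      vertex 11.06 0.71 23.75
      vertex 15.11 5.09 23.75
    endloop
  endfacet
  facet normal 0.6789 0.7342 0.0000
    outer loop
      vertex 14.89 11.06 0.00
      vertex 10.51 15.11 0.00
      vertex 10.51 15.11 23.75
    endloop
  endfacet
  facet normal 0.6789 0.7342 0.0000
    outer loop
      vertex 14.89 11.06 0.00
      vertex 10.51 15.11 23.75
      vertex 14.89 11.06 23.75
    endloop
  endfacet
  facet normal -0.0368 0.9993 0.0000
    outer loop
      vertex 10.51 15.11 0.00
      vertex 4.54 14.89 0.00
      vertex 4.54 14.89 23.75
    endloop
  endfacet
  facet normal -0.0368 0.9993 0.0000
    outer loop
      vertex 10.51 15.11 0.00
      vertex 4.54 14.89 23.75
      vertex 10.51 15.11 23.75
    endloop
  endfacet
  facet normal -0.7342 0.6789 0.0000
    outer loop
      vertex 4.54 14.89 0.00
      vertex 0.49 10.51 0.00
      vertex 0.49 10.51 23.75
    endloop
  endfacet
  facet normal -0.7342 0.6789 0.0000
    outer loop
      vertex 4.54 14.89 0.00
      vertex 0.49 10.51 23.75
      vertex 4.54 14.89 23.75
    endloop
  endfacet
  facet normal -0.9993 -0.0368 0.0000
    outer loop
      vertex 0.49 10.51 0.00
      vertex 0.71 4.54 0.00
      vertex 0.71 4.54 23.75
    endloop
  endfacet
  facet normal -0.9993 -0.0368 0.0000
    outer loop
      vertex 0.49 10.51 0.00
      vertex 0.71 4.54 23.75
      vertex 0.49 10.51 23.75
    endloop
  endfacet
  facet normal -0.6789 -0.7342 0.0000
    outer loop
      vertex 0.71 4.54 0.00
      vertex 5.09 0.49 0.00
      vertex 5.09 0.49 23.75
    endloop
  endfacet
  facet normal -0.6789 -0.7342 0.0000
    outer loop
      vertex 0.71 4.54 0.00
      vertex 5.09 0.49 23.75
      vertex 0.71 4.54 23.75
    endloop
  endfacet
  facet normal 0.0368 -0.9993 0.0000
    outer loop
      vertex 5.09 0.49 0.00
      vertex 11.06 0.71 0.00
      vertex 11.06 0.71 23.75
    endloop
  endfacet
  facet normal 0.0368 -0.9993 0.0000
    outer loop
      vertex 5.09 0.49 0.00
      vertex 11.06 0.71 23.75
      vertex 5.09 0.49 23.75
    endloop
  endfacet
  facet normal 0.7342 -0.6789 0.0000
    outer loop
      vertex 11.06 0.71 0.00
      vertex 15.11 5.09 0.00
      vertex 15.11 5.09 23.75
    endloop
  endfacet
  facet normal 0.7342 -0.6789 0.0000
    outer loop
      vertex 11.06 0.71 0.00
      vertex 15.11 5.09 23.75
      vertex 11.06 0.71 23.75
    endloop
  endfacet
  facet normal 0.9993 0.0368 0.0000
    outer loop
      vertex 15.11 5.09 0.00
      vertex 14.89 11.06 0.00
      vertex 14.89 11.06 23.75
    endloop
  endfacet
  facet normal 0.9993 0.0368 0.0000
    outer loop
      vertex 15.11 5.09 0.00
      vertex 14.89 11.06 23.75
      vertex 15.11 5.09 23.75
    endloop
  endfacet
endsolid part

The G0 Z moves step by Δz≈3.96 mm. Every layer's G1 loop is the same polygon, so the solid is a straight extrusion of it from z=0 to z≈23.8. Closing with flat bottom and top caps and triangulating gives 28 facets — a regular 8-sided prism (a cylinder approximated with 8 flat sides), circumscribed radius ≈ 7.8 mm, height ≈ 23.8 mm.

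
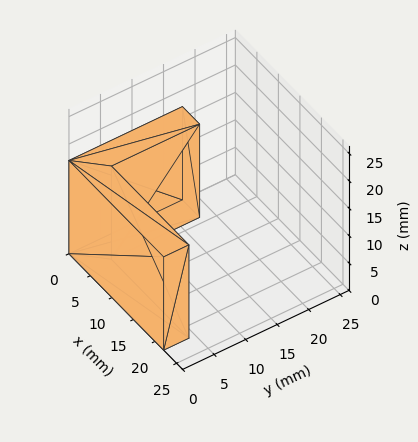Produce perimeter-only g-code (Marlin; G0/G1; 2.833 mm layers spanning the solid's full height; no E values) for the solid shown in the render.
Reading the render: the shape is an L-shaped prism: outer 22 × 18 mm, arm thicknesses ≈ 4 mm (horizontal) and 4 mm (vertical), extruded 17 mm in z (dimensions read to the nearest mm from the axis ticks). For the g-code, the solid's height is divided into equal slices at the stated Δz and each level perimeter traced with G1 moves after a G0 lift.

; perimeter-only toolpath
G21 ; units = mm
G90 ; absolute positioning
G28 ; home
; layer 1
G0 Z2.833
G0 X0.000 Y0.000
G1 X22.000 Y0.000
G1 X22.000 Y4.000
G1 X4.000 Y4.000
G1 X4.000 Y18.000
G1 X0.000 Y18.000
G1 X0.000 Y0.000
; layer 2
G0 Z5.667
G0 X0.000 Y0.000
G1 X22.000 Y0.000
G1 X22.000 Y4.000
G1 X4.000 Y4.000
G1 X4.000 Y18.000
G1 X0.000 Y18.000
G1 X0.000 Y0.000
; layer 3
G0 Z8.500
G0 X0.000 Y0.000
G1 X22.000 Y0.000
G1 X22.000 Y4.000
G1 X4.000 Y4.000
G1 X4.000 Y18.000
G1 X0.000 Y18.000
G1 X0.000 Y0.000
; layer 4
G0 Z11.333
G0 X0.000 Y0.000
G1 X22.000 Y0.000
G1 X22.000 Y4.000
G1 X4.000 Y4.000
G1 X4.000 Y18.000
G1 X0.000 Y18.000
G1 X0.000 Y0.000
; layer 5
G0 Z14.167
G0 X0.000 Y0.000
G1 X22.000 Y0.000
G1 X22.000 Y4.000
G1 X4.000 Y4.000
G1 X4.000 Y18.000
G1 X0.000 Y18.000
G1 X0.000 Y0.000
; layer 6
G0 Z17.000
G0 X0.000 Y0.000
G1 X22.000 Y0.000
G1 X22.000 Y4.000
G1 X4.000 Y4.000
G1 X4.000 Y18.000
G1 X0.000 Y18.000
G1 X0.000 Y0.000
M2 ; end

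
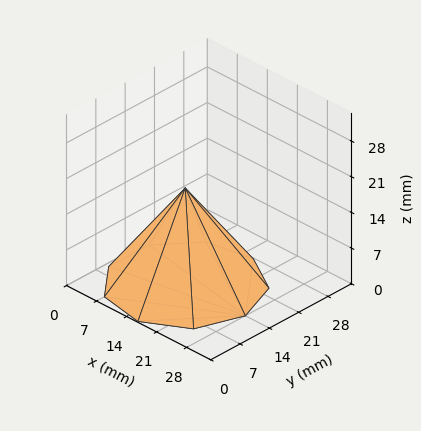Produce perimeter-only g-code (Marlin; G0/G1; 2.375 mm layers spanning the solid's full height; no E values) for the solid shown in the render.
Reading the render: the shape is a regular 9-sided pyramid, base circumscribed radius ≈ 14 mm, apex at z ≈ 19 mm (dimensions read to the nearest mm from the axis ticks). For the g-code, the solid's height is divided into equal slices at the stated Δz and each level perimeter traced with G1 moves after a G0 lift.

; perimeter-only toolpath
G21 ; units = mm
G90 ; absolute positioning
G28 ; home
; layer 1
G0 Z2.375
G0 X26.250 Y14.000
G1 X23.384 Y21.874
G1 X16.127 Y26.064
G1 X7.875 Y24.608
G1 X2.489 Y18.189
G1 X2.489 Y9.810
G1 X7.875 Y3.391
G1 X16.127 Y1.936
G1 X23.384 Y6.126
G1 X26.250 Y14.000
; layer 2
G0 Z4.750
G0 X24.500 Y14.000
G1 X22.044 Y20.749
G1 X15.823 Y24.340
G1 X8.750 Y23.093
G1 X4.133 Y17.591
G1 X4.133 Y10.409
G1 X8.750 Y4.907
G1 X15.823 Y3.660
G1 X22.044 Y7.251
G1 X24.500 Y14.000
; layer 3
G0 Z7.125
G0 X22.750 Y14.000
G1 X20.703 Y19.624
G1 X15.519 Y22.617
G1 X9.625 Y21.578
G1 X5.777 Y16.992
G1 X5.777 Y11.008
G1 X9.625 Y6.422
G1 X15.519 Y5.383
G1 X20.703 Y8.376
G1 X22.750 Y14.000
; layer 4
G0 Z9.500
G0 X21.000 Y14.000
G1 X19.363 Y18.499
G1 X15.216 Y20.893
G1 X10.500 Y20.062
G1 X7.422 Y16.394
G1 X7.422 Y11.606
G1 X10.500 Y7.938
G1 X15.216 Y7.106
G1 X19.363 Y9.501
G1 X21.000 Y14.000
; layer 5
G0 Z11.875
G0 X19.250 Y14.000
G1 X18.022 Y17.375
G1 X14.912 Y19.170
G1 X11.375 Y18.547
G1 X9.066 Y15.796
G1 X9.066 Y12.204
G1 X11.375 Y9.454
G1 X14.912 Y8.830
G1 X18.022 Y10.625
G1 X19.250 Y14.000
; layer 6
G0 Z14.250
G0 X17.500 Y14.000
G1 X16.681 Y16.250
G1 X14.608 Y17.447
G1 X12.250 Y17.031
G1 X10.711 Y15.197
G1 X10.711 Y12.803
G1 X12.250 Y10.969
G1 X14.608 Y10.553
G1 X16.681 Y11.750
G1 X17.500 Y14.000
; layer 7
G0 Z16.625
G0 X15.750 Y14.000
G1 X15.341 Y15.125
G1 X14.304 Y15.723
G1 X13.125 Y15.515
G1 X12.355 Y14.598
G1 X12.355 Y13.402
G1 X13.125 Y12.485
G1 X14.304 Y12.277
G1 X15.341 Y12.875
G1 X15.750 Y14.000
M2 ; end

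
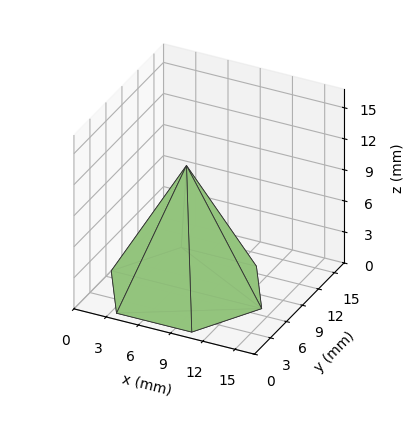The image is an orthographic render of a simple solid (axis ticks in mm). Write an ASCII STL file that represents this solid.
Reading the render: the shape is a regular 6-sided pyramid, base circumscribed radius ≈ 7 mm, apex at z ≈ 12 mm (dimensions read to the nearest mm from the axis ticks). For the STL, each face is triangulated and given an outward normal.

solid part
  facet normal 0.0000 0.0000 -1.0000
    outer loop
      vertex 3.50 13.06 0.00
      vertex 10.50 13.06 0.00
      vertex 14.00 7.00 0.00
    endloop
  endfacet
  facet normal 0.0000 0.0000 -1.0000
    outer loop
      vertex 0.00 7.00 0.00
      vertex 3.50 13.06 0.00
      vertex 14.00 7.00 0.00
    endloop
  endfacet
  facet normal 0.0000 0.0000 -1.0000
    outer loop
      vertex 3.50 0.94 0.00
      vertex 0.00 7.00 0.00
      vertex 14.00 7.00 0.00
    endloop
  endfacet
  facet normal 0.0000 0.0000 -1.0000
    outer loop
      vertex 10.50 0.94 0.00
      vertex 3.50 0.94 0.00
      vertex 14.00 7.00 0.00
    endloop
  endfacet
  facet normal 0.7729 0.4464 0.4509
    outer loop
      vertex 14.00 7.00 0.00
      vertex 10.50 13.06 0.00
      vertex 7.00 7.00 12.00
    endloop
  endfacet
  facet normal 0.0000 0.8926 0.4508
    outer loop
      vertex 10.50 13.06 0.00
      vertex 3.50 13.06 0.00
      vertex 7.00 7.00 12.00
    endloop
  endfacet
  facet normal -0.7729 0.4464 0.4509
    outer loop
      vertex 3.50 13.06 0.00
      vertex 0.00 7.00 0.00
      vertex 7.00 7.00 12.00
    endloop
  endfacet
  facet normal -0.7729 -0.4464 0.4509
    outer loop
      vertex 0.00 7.00 0.00
      vertex 3.50 0.94 0.00
      vertex 7.00 7.00 12.00
    endloop
  endfacet
  facet normal 0.0000 -0.8926 0.4508
    outer loop
      vertex 3.50 0.94 0.00
      vertex 10.50 0.94 0.00
      vertex 7.00 7.00 12.00
    endloop
  endfacet
  facet normal 0.7729 -0.4464 0.4509
    outer loop
      vertex 10.50 0.94 0.00
      vertex 14.00 7.00 0.00
      vertex 7.00 7.00 12.00
    endloop
  endfacet
endsolid part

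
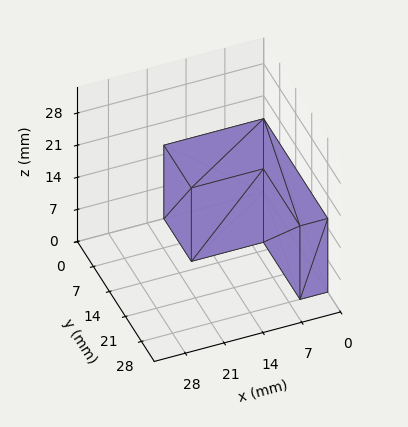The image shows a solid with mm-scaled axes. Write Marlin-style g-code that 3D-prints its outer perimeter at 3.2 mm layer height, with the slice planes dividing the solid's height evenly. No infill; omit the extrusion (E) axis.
Reading the render: the shape is an L-shaped prism: outer 18 × 28 mm, arm thicknesses ≈ 12 mm (horizontal) and 5 mm (vertical), extruded 16 mm in z (dimensions read to the nearest mm from the axis ticks). For the g-code, the solid's height is divided into equal slices at the stated Δz and each level perimeter traced with G1 moves after a G0 lift.

; perimeter-only toolpath
G21 ; units = mm
G90 ; absolute positioning
G28 ; home
; layer 1
G0 Z3.2
G0 X0.0 Y0.0
G1 X18.0 Y0.0
G1 X18.0 Y12.0
G1 X5.0 Y12.0
G1 X5.0 Y28.0
G1 X0.0 Y28.0
G1 X0.0 Y0.0
; layer 2
G0 Z6.4
G0 X0.0 Y0.0
G1 X18.0 Y0.0
G1 X18.0 Y12.0
G1 X5.0 Y12.0
G1 X5.0 Y28.0
G1 X0.0 Y28.0
G1 X0.0 Y0.0
; layer 3
G0 Z9.6
G0 X0.0 Y0.0
G1 X18.0 Y0.0
G1 X18.0 Y12.0
G1 X5.0 Y12.0
G1 X5.0 Y28.0
G1 X0.0 Y28.0
G1 X0.0 Y0.0
; layer 4
G0 Z12.8
G0 X0.0 Y0.0
G1 X18.0 Y0.0
G1 X18.0 Y12.0
G1 X5.0 Y12.0
G1 X5.0 Y28.0
G1 X0.0 Y28.0
G1 X0.0 Y0.0
; layer 5
G0 Z16.0
G0 X0.0 Y0.0
G1 X18.0 Y0.0
G1 X18.0 Y12.0
G1 X5.0 Y12.0
G1 X5.0 Y28.0
G1 X0.0 Y28.0
G1 X0.0 Y0.0
M2 ; end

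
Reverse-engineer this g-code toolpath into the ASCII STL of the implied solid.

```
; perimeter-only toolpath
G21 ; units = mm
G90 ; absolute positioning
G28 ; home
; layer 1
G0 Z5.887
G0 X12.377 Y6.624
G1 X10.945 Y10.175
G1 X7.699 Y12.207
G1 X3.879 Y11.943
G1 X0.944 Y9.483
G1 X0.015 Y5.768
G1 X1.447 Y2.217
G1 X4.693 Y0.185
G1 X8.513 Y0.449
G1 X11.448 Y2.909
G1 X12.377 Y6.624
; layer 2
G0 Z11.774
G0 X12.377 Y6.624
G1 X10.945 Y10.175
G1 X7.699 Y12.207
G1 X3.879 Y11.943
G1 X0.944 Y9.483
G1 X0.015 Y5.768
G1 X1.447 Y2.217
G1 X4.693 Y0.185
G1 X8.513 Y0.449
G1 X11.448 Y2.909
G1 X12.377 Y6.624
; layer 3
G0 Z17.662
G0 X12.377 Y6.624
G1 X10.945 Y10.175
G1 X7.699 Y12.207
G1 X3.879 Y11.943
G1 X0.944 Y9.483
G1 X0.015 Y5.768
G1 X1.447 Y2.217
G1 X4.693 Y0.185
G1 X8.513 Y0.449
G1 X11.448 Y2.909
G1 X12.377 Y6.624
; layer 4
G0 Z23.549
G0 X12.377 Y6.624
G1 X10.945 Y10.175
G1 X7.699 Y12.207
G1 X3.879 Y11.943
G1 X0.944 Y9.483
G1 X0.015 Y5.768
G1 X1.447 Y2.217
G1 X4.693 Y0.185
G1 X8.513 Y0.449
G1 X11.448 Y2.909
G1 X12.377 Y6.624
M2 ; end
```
solid part
  facet normal 0.0000 0.0000 -1.0000
    outer loop
      vertex 7.699 12.207 0.000
      vertex 10.945 10.175 0.000
      vertex 12.377 6.624 0.000
    endloop
  endfacet
  facet normal 0.0000 0.0000 -1.0000
    outer loop
      vertex 3.879 11.943 0.000
      vertex 7.699 12.207 0.000
      vertex 12.377 6.624 0.000
    endloop
  endfacet
  facet normal 0.0000 0.0000 -1.0000
    outer loop
      vertex 0.944 9.483 0.000
      vertex 3.879 11.943 0.000
      vertex 12.377 6.624 0.000
    endloop
  endfacet
  facet normal 0.0000 0.0000 -1.0000
    outer loop
      vertex 0.015 5.768 0.000
      vertex 0.944 9.483 0.000
      vertex 12.377 6.624 0.000
    endloop
  endfacet
  facet normal 0.0000 0.0000 -1.0000
    outer loop
      vertex 1.447 2.217 0.000
      vertex 0.015 5.768 0.000
      vertex 12.377 6.624 0.000
    endloop
  endfacet
  facet normal 0.0000 0.0000 -1.0000
    outer loop
      vertex 4.693 0.185 0.000
      vertex 1.447 2.217 0.000
      vertex 12.377 6.624 0.000
    endloop
  endfacet
  facet normal 0.0000 0.0000 -1.0000
    outer loop
      vertex 8.513 0.449 0.000
      vertex 4.693 0.185 0.000
      vertex 12.377 6.624 0.000
    endloop
  endfacet
  facet normal 0.0000 0.0000 -1.0000
    outer loop
      vertex 11.448 2.909 0.000
      vertex 8.513 0.449 0.000
      vertex 12.377 6.624 0.000
    endloop
  endfacet
  facet normal 0.0000 0.0000 1.0000
    outer loop
      vertex 12.377 6.624 23.549
      vertex 10.945 10.175 23.549
      vertex 7.699 12.207 23.549
    endloop
  endfacet
  facet normal 0.0000 0.0000 1.0000
    outer loop
      vertex 12.377 6.624 23.549
      vertex 7.699 12.207 23.549
      vertex 3.879 11.943 23.549
    endloop
  endfacet
  facet normal 0.0000 0.0000 1.0000
    outer loop
      vertex 12.377 6.624 23.549
      vertex 3.879 11.943 23.549
      vertex 0.944 9.483 23.549
    endloop
  endfacet
  facet normal 0.0000 0.0000 1.0000
    outer loop
      vertex 12.377 6.624 23.549
      vertex 0.944 9.483 23.549
      vertex 0.015 5.768 23.549
    endloop
  endfacet
  facet normal 0.0000 0.0000 1.0000
    outer loop
      vertex 12.377 6.624 23.549
      vertex 0.015 5.768 23.549
      vertex 1.447 2.217 23.549
    endloop
  endfacet
  facet normal 0.0000 0.0000 1.0000
    outer loop
      vertex 12.377 6.624 23.549
      vertex 1.447 2.217 23.549
      vertex 4.693 0.185 23.549
    endloop
  endfacet
  facet normal 0.0000 0.0000 1.0000
    outer loop
      vertex 12.377 6.624 23.549
      vertex 4.693 0.185 23.549
      vertex 8.513 0.449 23.549
    endloop
  endfacet
  facet normal 0.0000 0.0000 1.0000
    outer loop
      vertex 12.377 6.624 23.549
      vertex 8.513 0.449 23.549
      vertex 11.448 2.909 23.549
    endloop
  endfacet
  facet normal 0.9274 0.3740 0.0000
    outer loop
      vertex 12.377 6.624 0.000
      vertex 10.945 10.175 0.000
      vertex 10.945 10.175 23.549
    endloop
  endfacet
  facet normal 0.9274 0.3740 0.0000
    outer loop
      vertex 12.377 6.624 0.000
      vertex 10.945 10.175 23.549
      vertex 12.377 6.624 23.549
    endloop
  endfacet
  facet normal 0.5306 0.8476 0.0000
    outer loop
      vertex 10.945 10.175 0.000
      vertex 7.699 12.207 0.000
      vertex 7.699 12.207 23.549
    endloop
  endfacet
  facet normal 0.5306 0.8476 0.0000
    outer loop
      vertex 10.945 10.175 0.000
      vertex 7.699 12.207 23.549
      vertex 10.945 10.175 23.549
    endloop
  endfacet
  facet normal -0.0689 0.9976 0.0000
    outer loop
      vertex 7.699 12.207 0.000
      vertex 3.879 11.943 0.000
      vertex 3.879 11.943 23.549
    endloop
  endfacet
  facet normal -0.0689 0.9976 0.0000
    outer loop
      vertex 7.699 12.207 0.000
      vertex 3.879 11.943 23.549
      vertex 7.699 12.207 23.549
    endloop
  endfacet
  facet normal -0.6424 0.7664 0.0000
    outer loop
      vertex 3.879 11.943 0.000
      vertex 0.944 9.483 0.000
      vertex 0.944 9.483 23.549
    endloop
  endfacet
  facet normal -0.6424 0.7664 0.0000
    outer loop
      vertex 3.879 11.943 0.000
      vertex 0.944 9.483 23.549
      vertex 3.879 11.943 23.549
    endloop
  endfacet
  facet normal -0.9701 0.2426 0.0000
    outer loop
      vertex 0.944 9.483 0.000
      vertex 0.015 5.768 0.000
      vertex 0.015 5.768 23.549
    endloop
  endfacet
  facet normal -0.9701 0.2426 0.0000
    outer loop
      vertex 0.944 9.483 0.000
      vertex 0.015 5.768 23.549
      vertex 0.944 9.483 23.549
    endloop
  endfacet
  facet normal -0.9274 -0.3740 0.0000
    outer loop
      vertex 0.015 5.768 0.000
      vertex 1.447 2.217 0.000
      vertex 1.447 2.217 23.549
    endloop
  endfacet
  facet normal -0.9274 -0.3740 0.0000
    outer loop
      vertex 0.015 5.768 0.000
      vertex 1.447 2.217 23.549
      vertex 0.015 5.768 23.549
    endloop
  endfacet
  facet normal -0.5306 -0.8476 0.0000
    outer loop
      vertex 1.447 2.217 0.000
      vertex 4.693 0.185 0.000
      vertex 4.693 0.185 23.549
    endloop
  endfacet
  facet normal -0.5306 -0.8476 0.0000
    outer loop
      vertex 1.447 2.217 0.000
      vertex 4.693 0.185 23.549
      vertex 1.447 2.217 23.549
    endloop
  endfacet
  facet normal 0.0689 -0.9976 0.0000
    outer loop
      vertex 4.693 0.185 0.000
      vertex 8.513 0.449 0.000
      vertex 8.513 0.449 23.549
    endloop
  endfacet
  facet normal 0.0689 -0.9976 0.0000
    outer loop
      vertex 4.693 0.185 0.000
      vertex 8.513 0.449 23.549
      vertex 4.693 0.185 23.549
    endloop
  endfacet
  facet normal 0.6424 -0.7664 0.0000
    outer loop
      vertex 8.513 0.449 0.000
      vertex 11.448 2.909 0.000
      vertex 11.448 2.909 23.549
    endloop
  endfacet
  facet normal 0.6424 -0.7664 0.0000
    outer loop
      vertex 8.513 0.449 0.000
      vertex 11.448 2.909 23.549
      vertex 8.513 0.449 23.549
    endloop
  endfacet
  facet normal 0.9701 -0.2426 0.0000
    outer loop
      vertex 11.448 2.909 0.000
      vertex 12.377 6.624 0.000
      vertex 12.377 6.624 23.549
    endloop
  endfacet
  facet normal 0.9701 -0.2426 0.0000
    outer loop
      vertex 11.448 2.909 0.000
      vertex 12.377 6.624 23.549
      vertex 11.448 2.909 23.549
    endloop
  endfacet
endsolid part

The G0 Z moves step by Δz≈5.887 mm. Every layer's G1 loop is the same polygon, so the solid is a straight extrusion of it from z=0 to z≈23.5. Closing with flat bottom and top caps and triangulating gives 36 facets — a regular 10-sided prism (a cylinder approximated with 10 flat sides), circumscribed radius ≈ 6.2 mm, height ≈ 23.5 mm.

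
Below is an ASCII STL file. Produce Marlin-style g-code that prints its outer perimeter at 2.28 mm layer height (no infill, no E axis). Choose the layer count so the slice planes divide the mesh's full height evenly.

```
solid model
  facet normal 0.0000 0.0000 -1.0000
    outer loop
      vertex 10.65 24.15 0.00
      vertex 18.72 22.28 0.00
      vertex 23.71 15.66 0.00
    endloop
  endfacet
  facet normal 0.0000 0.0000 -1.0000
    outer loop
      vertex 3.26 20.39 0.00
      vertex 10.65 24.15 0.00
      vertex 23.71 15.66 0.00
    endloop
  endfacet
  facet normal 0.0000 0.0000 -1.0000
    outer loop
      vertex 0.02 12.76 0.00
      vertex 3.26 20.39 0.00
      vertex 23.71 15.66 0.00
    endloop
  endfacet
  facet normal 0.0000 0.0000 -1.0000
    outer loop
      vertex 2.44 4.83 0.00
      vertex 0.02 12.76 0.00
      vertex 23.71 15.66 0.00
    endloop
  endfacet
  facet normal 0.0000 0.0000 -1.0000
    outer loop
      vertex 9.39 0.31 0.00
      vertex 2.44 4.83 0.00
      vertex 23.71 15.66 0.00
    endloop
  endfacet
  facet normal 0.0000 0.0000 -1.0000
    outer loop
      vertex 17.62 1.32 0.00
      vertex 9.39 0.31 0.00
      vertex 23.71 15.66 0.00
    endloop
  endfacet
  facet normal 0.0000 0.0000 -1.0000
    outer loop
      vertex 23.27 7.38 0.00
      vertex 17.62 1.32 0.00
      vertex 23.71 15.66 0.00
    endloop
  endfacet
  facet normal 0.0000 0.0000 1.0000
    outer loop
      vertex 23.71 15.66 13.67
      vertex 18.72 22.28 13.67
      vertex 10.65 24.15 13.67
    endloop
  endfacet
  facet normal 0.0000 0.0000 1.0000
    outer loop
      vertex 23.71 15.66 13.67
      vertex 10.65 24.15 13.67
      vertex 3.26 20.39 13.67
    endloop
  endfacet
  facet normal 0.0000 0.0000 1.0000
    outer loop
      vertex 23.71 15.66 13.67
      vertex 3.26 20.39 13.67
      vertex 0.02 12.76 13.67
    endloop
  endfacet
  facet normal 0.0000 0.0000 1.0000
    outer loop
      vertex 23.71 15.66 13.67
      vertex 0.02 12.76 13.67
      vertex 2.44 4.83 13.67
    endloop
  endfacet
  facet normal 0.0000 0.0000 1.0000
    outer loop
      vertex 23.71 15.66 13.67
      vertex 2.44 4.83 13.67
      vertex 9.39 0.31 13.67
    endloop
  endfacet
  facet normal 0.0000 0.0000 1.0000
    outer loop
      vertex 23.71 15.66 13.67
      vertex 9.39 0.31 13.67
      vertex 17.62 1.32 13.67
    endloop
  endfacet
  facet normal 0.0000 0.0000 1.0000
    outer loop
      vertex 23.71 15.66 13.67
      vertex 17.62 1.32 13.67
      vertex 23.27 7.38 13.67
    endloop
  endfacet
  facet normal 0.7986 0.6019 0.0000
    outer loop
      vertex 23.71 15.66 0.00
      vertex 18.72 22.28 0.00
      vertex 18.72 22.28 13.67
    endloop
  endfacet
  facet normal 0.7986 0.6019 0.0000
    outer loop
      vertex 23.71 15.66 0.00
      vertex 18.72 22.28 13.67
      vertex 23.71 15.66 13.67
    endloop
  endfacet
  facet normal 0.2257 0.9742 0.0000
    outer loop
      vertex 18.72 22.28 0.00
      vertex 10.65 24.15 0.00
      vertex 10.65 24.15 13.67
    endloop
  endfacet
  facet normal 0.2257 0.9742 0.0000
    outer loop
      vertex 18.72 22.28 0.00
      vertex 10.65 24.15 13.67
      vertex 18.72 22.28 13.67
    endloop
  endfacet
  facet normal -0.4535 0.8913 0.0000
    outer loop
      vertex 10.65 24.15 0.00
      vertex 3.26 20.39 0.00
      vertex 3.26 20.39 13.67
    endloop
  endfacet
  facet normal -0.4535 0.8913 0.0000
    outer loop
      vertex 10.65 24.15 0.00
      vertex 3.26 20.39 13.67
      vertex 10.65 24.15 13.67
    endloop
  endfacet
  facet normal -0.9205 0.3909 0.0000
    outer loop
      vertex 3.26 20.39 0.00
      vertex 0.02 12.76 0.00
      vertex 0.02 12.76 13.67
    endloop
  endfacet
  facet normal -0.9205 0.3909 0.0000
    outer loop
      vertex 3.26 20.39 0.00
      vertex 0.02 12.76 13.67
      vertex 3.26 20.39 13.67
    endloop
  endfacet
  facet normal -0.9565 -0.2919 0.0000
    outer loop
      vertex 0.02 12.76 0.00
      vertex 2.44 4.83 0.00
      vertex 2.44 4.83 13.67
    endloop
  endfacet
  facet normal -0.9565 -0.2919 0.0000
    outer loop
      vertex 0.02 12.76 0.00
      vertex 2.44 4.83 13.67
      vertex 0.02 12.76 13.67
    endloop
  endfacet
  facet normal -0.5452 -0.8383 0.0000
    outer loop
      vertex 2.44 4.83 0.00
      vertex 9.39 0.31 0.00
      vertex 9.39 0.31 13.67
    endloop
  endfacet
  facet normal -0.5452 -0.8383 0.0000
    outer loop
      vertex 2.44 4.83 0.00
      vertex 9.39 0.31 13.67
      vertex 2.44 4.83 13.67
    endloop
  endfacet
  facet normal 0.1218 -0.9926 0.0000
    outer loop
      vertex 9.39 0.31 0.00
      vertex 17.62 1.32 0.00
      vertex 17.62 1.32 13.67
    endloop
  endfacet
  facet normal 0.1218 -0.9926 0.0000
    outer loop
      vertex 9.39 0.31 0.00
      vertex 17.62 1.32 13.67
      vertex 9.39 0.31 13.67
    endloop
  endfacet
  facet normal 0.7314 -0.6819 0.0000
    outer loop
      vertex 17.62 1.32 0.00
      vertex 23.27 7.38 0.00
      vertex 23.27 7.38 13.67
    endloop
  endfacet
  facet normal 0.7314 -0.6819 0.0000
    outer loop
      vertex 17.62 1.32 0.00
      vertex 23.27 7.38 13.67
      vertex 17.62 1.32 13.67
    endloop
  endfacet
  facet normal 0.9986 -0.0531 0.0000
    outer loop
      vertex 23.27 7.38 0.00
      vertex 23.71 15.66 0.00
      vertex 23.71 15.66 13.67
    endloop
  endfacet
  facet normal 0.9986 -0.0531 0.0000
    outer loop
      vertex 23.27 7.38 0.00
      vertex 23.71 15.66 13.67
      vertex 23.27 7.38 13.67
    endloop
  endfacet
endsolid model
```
; perimeter-only toolpath
G21 ; units = mm
G90 ; absolute positioning
G28 ; home
; layer 1
G0 Z2.28
G0 X23.71 Y15.66
G1 X18.72 Y22.28
G1 X10.65 Y24.15
G1 X3.26 Y20.39
G1 X0.02 Y12.76
G1 X2.44 Y4.83
G1 X9.39 Y0.31
G1 X17.62 Y1.32
G1 X23.27 Y7.38
G1 X23.71 Y15.66
; layer 2
G0 Z4.56
G0 X23.71 Y15.66
G1 X18.72 Y22.28
G1 X10.65 Y24.15
G1 X3.26 Y20.39
G1 X0.02 Y12.76
G1 X2.44 Y4.83
G1 X9.39 Y0.31
G1 X17.62 Y1.32
G1 X23.27 Y7.38
G1 X23.71 Y15.66
; layer 3
G0 Z6.83
G0 X23.71 Y15.66
G1 X18.72 Y22.28
G1 X10.65 Y24.15
G1 X3.26 Y20.39
G1 X0.02 Y12.76
G1 X2.44 Y4.83
G1 X9.39 Y0.31
G1 X17.62 Y1.32
G1 X23.27 Y7.38
G1 X23.71 Y15.66
; layer 4
G0 Z9.11
G0 X23.71 Y15.66
G1 X18.72 Y22.28
G1 X10.65 Y24.15
G1 X3.26 Y20.39
G1 X0.02 Y12.76
G1 X2.44 Y4.83
G1 X9.39 Y0.31
G1 X17.62 Y1.32
G1 X23.27 Y7.38
G1 X23.71 Y15.66
; layer 5
G0 Z11.39
G0 X23.71 Y15.66
G1 X18.72 Y22.28
G1 X10.65 Y24.15
G1 X3.26 Y20.39
G1 X0.02 Y12.76
G1 X2.44 Y4.83
G1 X9.39 Y0.31
G1 X17.62 Y1.32
G1 X23.27 Y7.38
G1 X23.71 Y15.66
; layer 6
G0 Z13.67
G0 X23.71 Y15.66
G1 X18.72 Y22.28
G1 X10.65 Y24.15
G1 X3.26 Y20.39
G1 X0.02 Y12.76
G1 X2.44 Y4.83
G1 X9.39 Y0.31
G1 X17.62 Y1.32
G1 X23.27 Y7.38
G1 X23.71 Y15.66
M2 ; end

The solid is a regular 9-sided prism (a cylinder approximated with 9 flat sides), circumscribed radius ≈ 12.1 mm, height ≈ 13.7 mm. Slicing at Δz = 2.28 mm — 6 equal slices spanning the solid's height, so layer i sits at z = i·h/6 — gives 6 non-empty perimeters. Each is a 9-segment closed polygon; G0 lifts to the layer z and rapids to the start vertex, then G1 traces the edges.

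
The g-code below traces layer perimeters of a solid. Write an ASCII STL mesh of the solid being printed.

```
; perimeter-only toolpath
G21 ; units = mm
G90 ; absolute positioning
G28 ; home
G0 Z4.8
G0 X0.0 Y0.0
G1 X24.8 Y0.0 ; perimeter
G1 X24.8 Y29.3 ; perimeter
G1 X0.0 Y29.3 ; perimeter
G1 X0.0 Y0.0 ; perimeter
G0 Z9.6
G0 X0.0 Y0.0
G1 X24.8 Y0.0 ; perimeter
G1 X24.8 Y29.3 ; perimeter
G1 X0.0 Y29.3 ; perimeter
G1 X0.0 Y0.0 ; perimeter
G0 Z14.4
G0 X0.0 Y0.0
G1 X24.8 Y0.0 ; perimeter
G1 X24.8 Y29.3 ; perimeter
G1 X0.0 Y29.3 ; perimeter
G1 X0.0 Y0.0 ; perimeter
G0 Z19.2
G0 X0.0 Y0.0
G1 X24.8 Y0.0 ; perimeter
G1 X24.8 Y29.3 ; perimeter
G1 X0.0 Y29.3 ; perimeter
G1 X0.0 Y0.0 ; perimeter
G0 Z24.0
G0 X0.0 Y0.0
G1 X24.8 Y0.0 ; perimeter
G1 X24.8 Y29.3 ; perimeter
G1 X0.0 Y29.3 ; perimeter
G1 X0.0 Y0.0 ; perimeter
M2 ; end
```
solid part
  facet normal 0.0000 0.0000 -1.0000
    outer loop
      vertex 24.8 29.3 0.0
      vertex 24.8 0.0 0.0
      vertex 0.0 0.0 0.0
    endloop
  endfacet
  facet normal 0.0000 0.0000 -1.0000
    outer loop
      vertex 0.0 29.3 0.0
      vertex 24.8 29.3 0.0
      vertex 0.0 0.0 0.0
    endloop
  endfacet
  facet normal 0.0000 0.0000 1.0000
    outer loop
      vertex 0.0 0.0 24.0
      vertex 24.8 0.0 24.0
      vertex 24.8 29.3 24.0
    endloop
  endfacet
  facet normal 0.0000 0.0000 1.0000
    outer loop
      vertex 0.0 0.0 24.0
      vertex 24.8 29.3 24.0
      vertex 0.0 29.3 24.0
    endloop
  endfacet
  facet normal 0.0000 -1.0000 0.0000
    outer loop
      vertex 0.0 0.0 0.0
      vertex 24.8 0.0 0.0
      vertex 24.8 0.0 24.0
    endloop
  endfacet
  facet normal 0.0000 -1.0000 0.0000
    outer loop
      vertex 0.0 0.0 0.0
      vertex 24.8 0.0 24.0
      vertex 0.0 0.0 24.0
    endloop
  endfacet
  facet normal 0.0000 1.0000 0.0000
    outer loop
      vertex 24.8 29.3 24.0
      vertex 24.8 29.3 0.0
      vertex 0.0 29.3 0.0
    endloop
  endfacet
  facet normal 0.0000 1.0000 0.0000
    outer loop
      vertex 0.0 29.3 24.0
      vertex 24.8 29.3 24.0
      vertex 0.0 29.3 0.0
    endloop
  endfacet
  facet normal -1.0000 0.0000 0.0000
    outer loop
      vertex 0.0 29.3 24.0
      vertex 0.0 29.3 0.0
      vertex 0.0 0.0 0.0
    endloop
  endfacet
  facet normal -1.0000 0.0000 0.0000
    outer loop
      vertex 0.0 0.0 24.0
      vertex 0.0 29.3 24.0
      vertex 0.0 0.0 0.0
    endloop
  endfacet
  facet normal 1.0000 0.0000 0.0000
    outer loop
      vertex 24.8 0.0 0.0
      vertex 24.8 29.3 0.0
      vertex 24.8 29.3 24.0
    endloop
  endfacet
  facet normal 1.0000 0.0000 0.0000
    outer loop
      vertex 24.8 0.0 0.0
      vertex 24.8 29.3 24.0
      vertex 24.8 0.0 24.0
    endloop
  endfacet
endsolid part

The G0 Z moves step by Δz≈4.8 mm. Every layer's G1 loop is the same polygon, so the solid is a straight extrusion of it from z=0 to z≈24. Closing with flat bottom and top caps and triangulating gives 12 facets — a rectangular box, roughly 24.8 × 29.3 mm footprint and 24 mm tall.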